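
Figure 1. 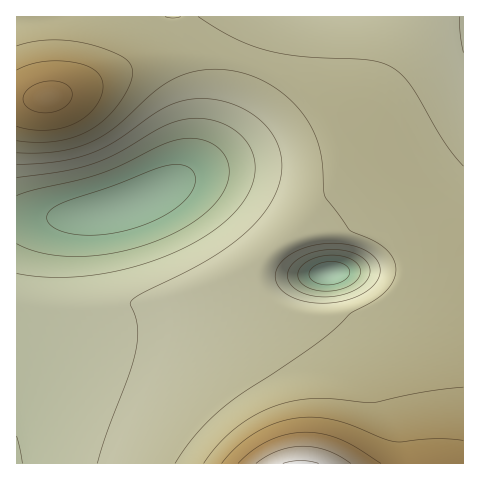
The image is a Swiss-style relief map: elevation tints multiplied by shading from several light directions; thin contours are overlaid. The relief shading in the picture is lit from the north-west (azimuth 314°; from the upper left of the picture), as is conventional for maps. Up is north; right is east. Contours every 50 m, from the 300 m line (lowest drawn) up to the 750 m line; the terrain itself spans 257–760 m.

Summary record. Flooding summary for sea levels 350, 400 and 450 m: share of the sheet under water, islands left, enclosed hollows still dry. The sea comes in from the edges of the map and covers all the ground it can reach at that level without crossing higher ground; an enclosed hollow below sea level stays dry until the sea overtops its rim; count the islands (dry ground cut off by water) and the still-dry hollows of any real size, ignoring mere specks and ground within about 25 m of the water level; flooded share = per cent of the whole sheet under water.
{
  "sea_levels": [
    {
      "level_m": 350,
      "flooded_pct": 8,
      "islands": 0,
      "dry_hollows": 1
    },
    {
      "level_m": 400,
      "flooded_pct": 13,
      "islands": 0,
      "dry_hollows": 1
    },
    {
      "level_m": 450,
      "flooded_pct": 28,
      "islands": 0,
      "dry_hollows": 1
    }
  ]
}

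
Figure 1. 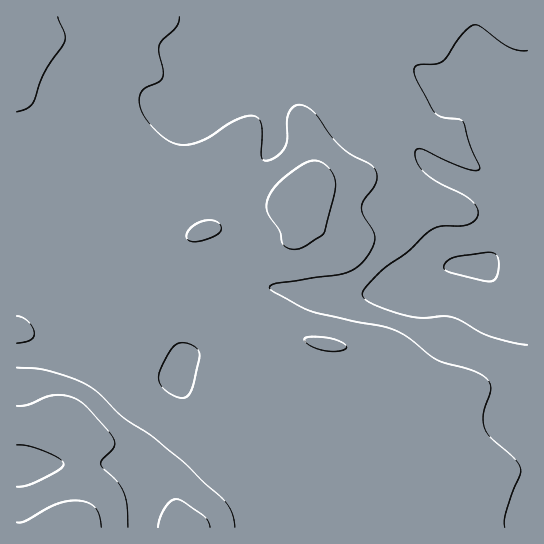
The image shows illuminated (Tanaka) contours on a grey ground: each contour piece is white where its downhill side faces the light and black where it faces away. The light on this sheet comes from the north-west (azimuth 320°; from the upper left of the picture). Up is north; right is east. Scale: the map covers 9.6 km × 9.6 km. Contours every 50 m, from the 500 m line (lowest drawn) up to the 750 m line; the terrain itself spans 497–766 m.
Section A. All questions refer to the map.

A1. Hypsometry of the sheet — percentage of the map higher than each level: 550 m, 89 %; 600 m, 66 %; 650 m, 12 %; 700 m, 5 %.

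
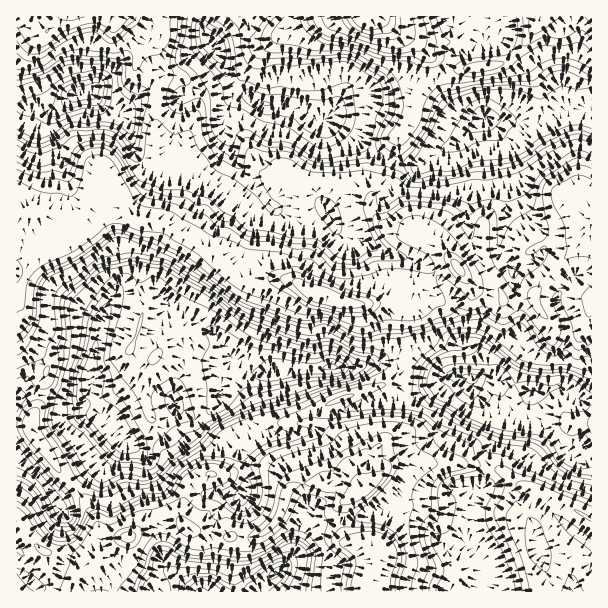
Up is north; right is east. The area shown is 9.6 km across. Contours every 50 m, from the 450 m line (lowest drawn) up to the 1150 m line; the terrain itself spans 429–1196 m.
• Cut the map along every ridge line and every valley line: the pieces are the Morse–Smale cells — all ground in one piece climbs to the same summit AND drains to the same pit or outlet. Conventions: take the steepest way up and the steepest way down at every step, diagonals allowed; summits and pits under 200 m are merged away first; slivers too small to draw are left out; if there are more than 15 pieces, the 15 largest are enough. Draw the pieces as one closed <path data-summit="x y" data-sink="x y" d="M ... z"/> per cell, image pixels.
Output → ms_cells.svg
<path data-summit="375 554" data-sink="110 428" d="M158 289l-21 6-23 1-14 25-9 42-22-8-15 1-13 8-13 13-12 18 1 197 57 0 0-14 7-10 24-10 18-20 8-2 13-13 8-3 22-3 18 13 17 0 15 6 30 2 7-3 13-11 8-16 26 10 12 2 9-4 13-14 2 1-1 25 5 11 5 5 15 3 6 5 0 12-6 18 1 10 223-1 0-70-14-10-42-21-21-8-17-13-24-5-37 0-15-4-26 2-7 2-21 22-3 1-4-4-12-21-1-9-6-10-28-21 2-11 25-13 49-16 8-7 6-13-23-1-25 6-30 0-51 6-20 0-10-5-16-12-26-38-32-16z"/><path data-summit="327 297" data-sink="110 428" d="M105 170l-6 2-5 5-3 6-1 20-10 9-12 6-21-4-18 0-13 5 1 175 11-17 13-13 13-8 15-1 21 9 7-22 3-21 10-21 7-5 20 0 16-6 5 0 13 13 32 16 26 38 16 12 10 5 20 0 51-6 30 0 25-6 23 1 4-8-4-39 11-12 1-13-2-2-24 13-16 3-24 0-39-12-20-12-21-2-16 4-11-4-19-18-15-8-15-16-32-13-28-6-12-13-2-16-10-14z"/><path data-summit="375 554" data-sink="471 378" d="M408 364l-4 0-6 11-8 7-49 16-25 13-2 11 28 21 6 10 2 12 15 22 10-7 14-16 7-2 26-2 15 4 49 2 18 6 11 10 21 8 56 29-1-121-10 0-20-12-28 6-29-12-6-7-7 0-20 6-18-5-18 0z"/><path data-summit="327 297" data-sink="486 117" d="M591 108l-16 1-35 15-45-4-9-4-10 11-9 5-9 10-18 9-20 15-28-3-7 19-12 12-3 6 0 7 9 14 11 9 6 4 11 0 9-4 15 8 39 40 21-6 21-19 19-1 14-10 24 0 6-2 17-19z"/><path data-summit="368 17" data-sink="213 44" d="M378 16l-123 0-7 9-15 6-19 14 8 12 12 39 15 0 18 8 26 2 7 3 11 11 24 2 18 12 19 18 20 10 5-10 1-17 11-15 5-19 8-17 5-27-11-15-23-11z"/><path data-summit="375 554" data-sink="201 591" d="M344 502l-15 14-9 4-12-2-26-10-8 16-13 11-7 3-30-2-15-6-17 0-18-13-22 3-8 3-13 13-8 2-18 20-24 10-7 10 0 13 294 1 0-10 6-18 0-12-6-5-15-3-5-5-5-11z"/><path data-summit="327 297" data-sink="83 93" d="M290 176l-7 13-14 15-5-5-12 11-5 9-15 15-6 15-10 6 8 5 16 17 14 5 16-4 21 2 20 12 25 9 14 3 24 0 21-4 18-12 10-2 14-14 17-9-28-28-10-5-9 4-11 0-6-4-17-17-3-6 0-7-17-12-6-2-9 0-17-5-15 0-5 4-1 3-4-8z"/><path data-summit="368 17" data-sink="486 117" d="M591 16l-51 0-4 10-14 22-16 14-11 4-40 2-18-10-11-3-4 29-8 17-5 19-11 15 0 11-6 16 6 2 22 2 20-15 18-9 9-10 9-5 10-11 9 4 45 4 35-15 16-1z"/><path data-summit="327 297" data-sink="471 378" d="M455 264l-12 4-20 18-8 2 0 15-11 12 0 18 4 9-3 22 30 10 18 0 18 5 20-6 7 0 6 7 29 12 28-6 20 12 11 0-1-102-3 4-7 0-20 6-15 7-2 2 8 11 0 10-24 18-10-6-13-16-3-38-4-4-13 2-8-3z"/><path data-summit="327 297" data-sink="83 93" d="M159 80l-10 6-26 26-6 0-9-4-18-16-16 4-20 16-9 0-10-4-18 0-1 110 4 0 9-4 18 0 21 4 12-6 10-9 1-20 3-6 5-5 6-2 5 4 10 14 1 12 5 9 8 8 12 3 5-7 1-18 10-22-8-21 2-47 4-12z"/><path data-summit="327 297" data-sink="213 44" d="M224 66l-1 3-10 10-30 17-2-1 0-8-5-7-11-4-5 4 0 13-4 12-2 47 8 21-10 22-1 18-5 6 3 3 18 2 27 12 15 16 6 2 4 0 7-5 10-21 11-9 5-9 13-12-30-40-9-26-2-18 8-15 8-3-8-3z"/><path data-summit="72 17" data-sink="83 93" d="M150 16l-133 0-1 91 19 1 10 4 9 0 20-16 16-4 18 16 9 4 6 0 26-26 9-6-8-8-12-7 1-11 7-6 11-19-3-9z"/><path data-summit="375 554" data-sink="213 44" d="M249 96l-9 0-8 3-8 15 0 12 11 32 31 41 10-8 0-14 4-6 7 4 3-1 24-33 10-18-16-5-11-10-12-4-18 0z"/><path data-summit="368 17" data-sink="83 93" d="M539 16l-160 1 14 14 23 11 10 13 11 3 18 10 16 0 24-2 15-6 19-22 11-18z"/><path data-summit="327 297" data-sink="110 428" d="M591 222l-11 23-30 28-16 21-1 4-21 4-8 0 1 30 3 6 14 12 8 4 22-18 0-10-8-11 2-2 24-11 18-2 4-4z"/>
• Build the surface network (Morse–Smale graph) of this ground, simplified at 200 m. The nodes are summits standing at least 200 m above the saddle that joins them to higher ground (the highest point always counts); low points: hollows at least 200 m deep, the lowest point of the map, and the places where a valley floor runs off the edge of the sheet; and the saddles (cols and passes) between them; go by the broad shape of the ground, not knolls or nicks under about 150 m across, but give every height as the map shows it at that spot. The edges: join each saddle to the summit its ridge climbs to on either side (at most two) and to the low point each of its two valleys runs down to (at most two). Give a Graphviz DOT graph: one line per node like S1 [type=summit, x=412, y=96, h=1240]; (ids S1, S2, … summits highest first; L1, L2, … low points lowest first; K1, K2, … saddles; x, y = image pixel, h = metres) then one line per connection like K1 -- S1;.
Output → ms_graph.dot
graph terrain {
  S1 [type=summit, x=374, y=561, h=1196];
  S2 [type=summit, x=327, y=297, h=1195];
  S3 [type=summit, x=366, y=17, h=1195];
  S4 [type=summit, x=72, y=17, h=1005];
  L1 [type=low, x=111, y=428, h=429];
  L2 [type=low, x=84, y=93, h=431];
  L3 [type=low, x=213, y=42, h=456];
  L4 [type=low, x=471, y=378, h=485];
  L5 [type=low, x=486, y=117, h=513];
  L6 [type=low, x=201, y=591, h=575];
  K1 [type=saddle, x=159, y=518, h=1008];
  K2 [type=saddle, x=110, y=191, h=1007];
  K3 [type=saddle, x=486, y=467, h=888];
  K4 [type=saddle, x=405, y=363, h=813];
  K5 [type=saddle, x=161, y=89, h=780];
  K6 [type=saddle, x=36, y=395, h=734];
  K7 [type=saddle, x=392, y=162, h=731];
  K1 -- S1;
  K1 -- L1;
  K1 -- L6;
  K2 -- S2;
  K2 -- L1;
  K2 -- L2;
  K3 -- S1;
  K3 -- L1;
  K3 -- L4;
  K4 -- S1;
  K4 -- S2;
  K4 -- L1;
  K4 -- L4;
  K5 -- S2;
  K5 -- S4;
  K5 -- L2;
  K5 -- L3;
  K6 -- S1;
  K6 -- S2;
  K6 -- L1;
  K7 -- S3;
  K7 -- S2;
  K7 -- L3;
  K7 -- L5;
}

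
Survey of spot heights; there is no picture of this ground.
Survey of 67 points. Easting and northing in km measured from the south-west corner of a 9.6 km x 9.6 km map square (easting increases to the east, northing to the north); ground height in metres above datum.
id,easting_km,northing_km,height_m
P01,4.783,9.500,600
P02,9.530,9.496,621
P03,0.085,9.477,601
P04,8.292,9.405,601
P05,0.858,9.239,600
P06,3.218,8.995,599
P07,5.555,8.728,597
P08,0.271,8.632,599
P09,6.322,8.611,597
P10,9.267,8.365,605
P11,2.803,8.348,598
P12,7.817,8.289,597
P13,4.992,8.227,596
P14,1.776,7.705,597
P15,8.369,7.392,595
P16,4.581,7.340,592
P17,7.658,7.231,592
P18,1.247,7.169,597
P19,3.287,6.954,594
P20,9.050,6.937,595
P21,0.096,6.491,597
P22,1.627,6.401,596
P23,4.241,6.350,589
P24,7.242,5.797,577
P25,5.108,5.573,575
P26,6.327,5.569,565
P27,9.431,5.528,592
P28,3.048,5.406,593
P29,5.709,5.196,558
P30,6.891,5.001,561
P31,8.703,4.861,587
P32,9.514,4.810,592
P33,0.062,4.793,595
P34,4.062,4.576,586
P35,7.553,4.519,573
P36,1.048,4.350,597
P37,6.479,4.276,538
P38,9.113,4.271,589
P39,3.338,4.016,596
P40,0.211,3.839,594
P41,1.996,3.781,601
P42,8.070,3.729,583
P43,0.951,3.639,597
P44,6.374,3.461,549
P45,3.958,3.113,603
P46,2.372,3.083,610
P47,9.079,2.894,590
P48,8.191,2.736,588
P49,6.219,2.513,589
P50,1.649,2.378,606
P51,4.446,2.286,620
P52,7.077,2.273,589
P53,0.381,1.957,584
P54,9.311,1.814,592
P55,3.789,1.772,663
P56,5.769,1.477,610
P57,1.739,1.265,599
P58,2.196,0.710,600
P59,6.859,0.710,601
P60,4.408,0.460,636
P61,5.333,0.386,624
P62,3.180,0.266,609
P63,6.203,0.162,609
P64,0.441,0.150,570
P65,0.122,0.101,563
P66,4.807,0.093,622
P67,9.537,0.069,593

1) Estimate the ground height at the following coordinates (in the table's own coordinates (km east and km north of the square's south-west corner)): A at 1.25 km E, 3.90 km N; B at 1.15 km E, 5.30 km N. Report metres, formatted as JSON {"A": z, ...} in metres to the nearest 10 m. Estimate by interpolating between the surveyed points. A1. {"A": 600, "B": 600}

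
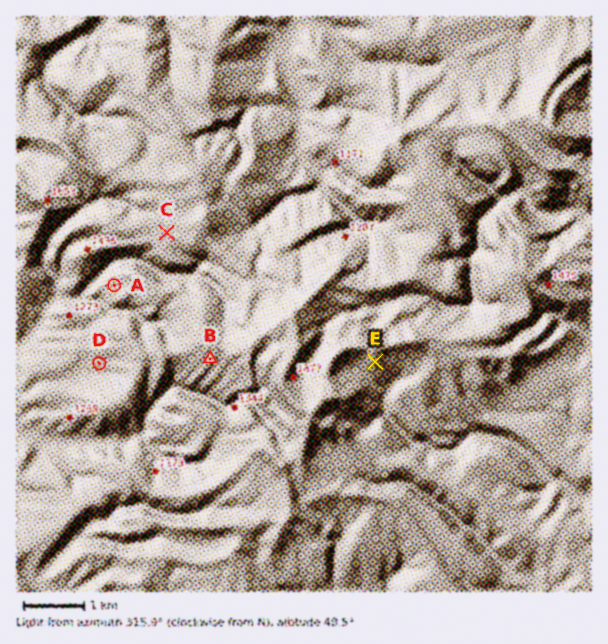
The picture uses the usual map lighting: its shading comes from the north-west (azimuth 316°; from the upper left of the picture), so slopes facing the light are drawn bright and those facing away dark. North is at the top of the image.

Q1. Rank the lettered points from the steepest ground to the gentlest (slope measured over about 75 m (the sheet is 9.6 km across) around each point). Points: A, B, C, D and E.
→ E A B D C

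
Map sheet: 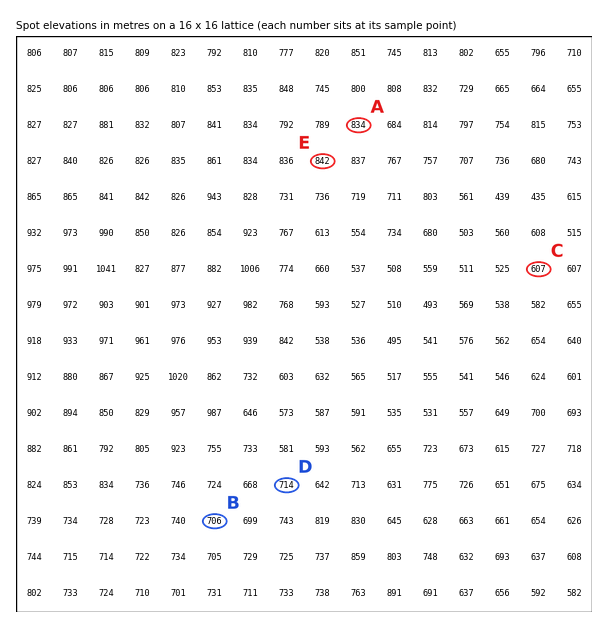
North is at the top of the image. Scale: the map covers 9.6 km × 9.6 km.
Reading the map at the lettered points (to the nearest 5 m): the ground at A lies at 835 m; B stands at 705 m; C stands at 605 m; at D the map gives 715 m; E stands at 840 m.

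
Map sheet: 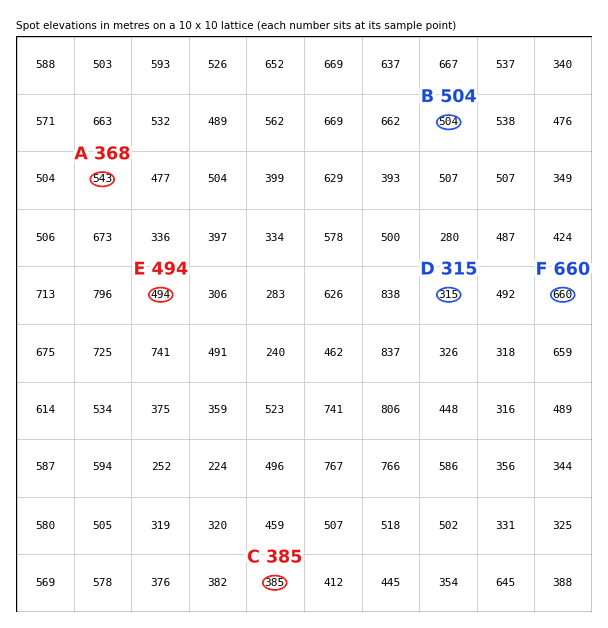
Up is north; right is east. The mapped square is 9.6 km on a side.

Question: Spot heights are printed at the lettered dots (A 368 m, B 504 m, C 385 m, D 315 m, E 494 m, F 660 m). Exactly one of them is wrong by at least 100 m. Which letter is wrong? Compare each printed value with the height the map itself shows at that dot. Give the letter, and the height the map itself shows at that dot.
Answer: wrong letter A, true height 543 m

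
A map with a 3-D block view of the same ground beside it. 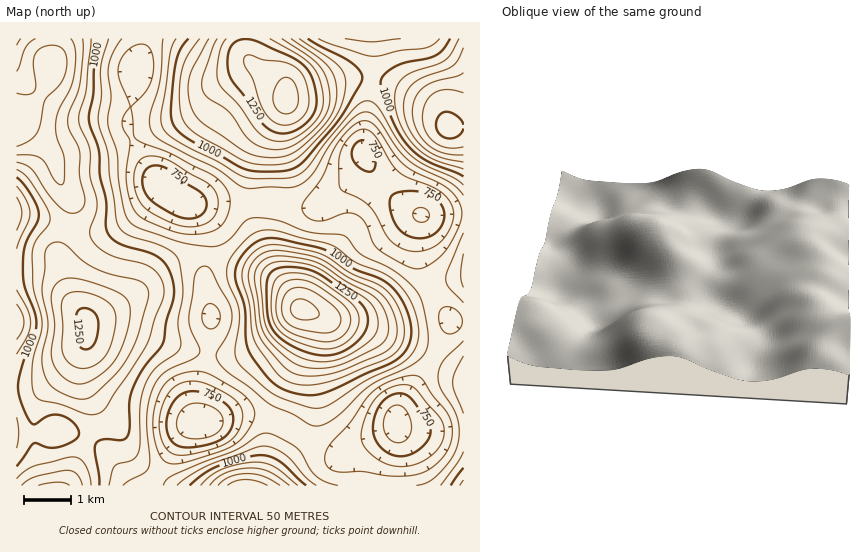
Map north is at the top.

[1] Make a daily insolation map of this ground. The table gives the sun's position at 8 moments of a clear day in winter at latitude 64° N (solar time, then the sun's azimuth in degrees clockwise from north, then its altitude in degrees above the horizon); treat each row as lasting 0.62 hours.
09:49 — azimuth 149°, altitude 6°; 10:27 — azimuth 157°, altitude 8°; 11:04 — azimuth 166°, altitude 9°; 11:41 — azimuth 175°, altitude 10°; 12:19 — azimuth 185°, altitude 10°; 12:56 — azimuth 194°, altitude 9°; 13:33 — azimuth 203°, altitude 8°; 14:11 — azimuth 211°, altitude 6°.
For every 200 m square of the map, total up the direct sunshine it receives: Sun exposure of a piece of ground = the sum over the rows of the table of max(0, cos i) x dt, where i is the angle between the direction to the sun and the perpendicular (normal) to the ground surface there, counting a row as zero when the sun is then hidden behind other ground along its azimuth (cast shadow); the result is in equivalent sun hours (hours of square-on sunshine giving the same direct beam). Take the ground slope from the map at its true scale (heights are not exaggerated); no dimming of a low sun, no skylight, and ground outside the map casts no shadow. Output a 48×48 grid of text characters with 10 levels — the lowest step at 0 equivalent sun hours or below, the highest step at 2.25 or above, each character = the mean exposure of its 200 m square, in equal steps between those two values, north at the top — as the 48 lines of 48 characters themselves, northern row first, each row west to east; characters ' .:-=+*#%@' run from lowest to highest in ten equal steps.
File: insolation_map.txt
:--==+++=:.    .                         .
... ..:-==++===-:.....:...                     .
:::::---====---::....::--:.                     
.--==-------::::::..::-=--:.      ......        
.:-====--:::...:::::--===-::......::---:.       
.:-=++=--:::...:::--==+++=-::::::::-===-:.      
.:-=+++=---::..::--==++*+=-----::-=+**+=-:... ..
.:-=====----:::::-===++++++======++*##*+=-::....
::----------:::--======+++****#####%%#**+=--::..
----::...::::--=+++++===++*#%%%@@@@%*+++**+=----
++=-:......::=+*####**++++#%%@@@@@%*+===**#**+++
#*=-:......:-+#%%%#####***#%%@@%%#+--::=+*%@@%%#
%*+-::::::::=+####%%%%####%%@%%#*=-:..:-=*%@@@@@
%*+-------:-=++****#%%###%@@@%#*=::....:=+#@@@@@
%*+=--:::::-----=++*#*****##%#+-::.....:-=*%@@@@
#*+==-::.:::::  :-=+++++++==-:.........::=+*%%%%
***++=::..::.    .:---=---:..        ...:-==+**#
+++*++=-::::.       .::::.            ..:----==+
--==+++=--:.         .:..             ...::.:::-
...:-====-:.          ...             .....  ...
.  ..:---:.           ..              ...      .
..  ..::..                                     .
.::......          ....                        .
:--:::...       ..:--:.                       .:
---::..         .:-==-:..                    ..:
--::.         ...:--==---:.                ..::-
=--:.       ..::::--===++=-.               .:-==
++=:.       .:------=++++=-:.             ..-=+*
+++=-:.   ..:-====-=======--:...          .:-=+*
====--::.:::--====--------=====-::.........::-=+
:-------:----===--::::::-=+*###*+==----:::::::::
..:::------====--:.....:-=*%@@@%##**++==---::.  
 ..::----=======-::....:-+#%@@@@%%%%##*+++=-:.  
 ..:-======++++++==-:::-=+*#%@@@@@@@%%%###*=-.  
.::-=+++++++++*****+==-==++*##%@@@@@@@@@@%#+-:..
::-=+++****+++*****+++++++++*#%%@@@@@@@@@@#+-:..
:--=++*****+++++***+++*******##%%%%%%@@@@%#+=-::
--=++***+++===+=++++===+***##########%%@%#*++==-
===*****+==--====-----:::-=+*#********###*++**+=
==+*###*+=----=--::.      .-=++++++++++++++++**+
==+****++=--:--:.          .:-==+++++==----===+=
---=====+==--::.            ..:-=+++=--. .::----
:::. .:-====-::.              .-====-:.    ..:::
:.     .-=++=-:               .:-=--:.       ...
.      .:-=+=-:               .::--::.         .
       .:-=++=-.               ..:....          
       .::=+++-.                                
      .::-=+++=:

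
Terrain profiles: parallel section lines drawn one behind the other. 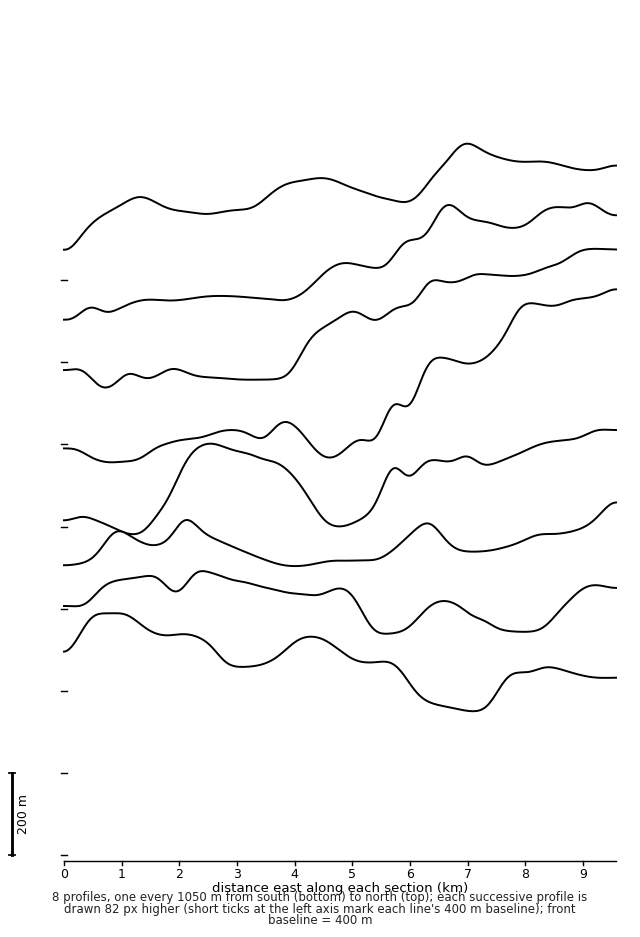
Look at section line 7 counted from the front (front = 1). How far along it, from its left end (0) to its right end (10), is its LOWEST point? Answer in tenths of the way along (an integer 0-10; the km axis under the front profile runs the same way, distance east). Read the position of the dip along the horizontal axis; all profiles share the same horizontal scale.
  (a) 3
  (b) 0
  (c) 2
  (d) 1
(b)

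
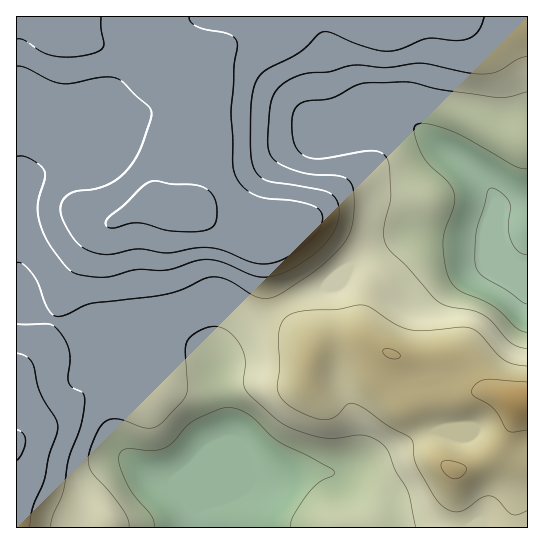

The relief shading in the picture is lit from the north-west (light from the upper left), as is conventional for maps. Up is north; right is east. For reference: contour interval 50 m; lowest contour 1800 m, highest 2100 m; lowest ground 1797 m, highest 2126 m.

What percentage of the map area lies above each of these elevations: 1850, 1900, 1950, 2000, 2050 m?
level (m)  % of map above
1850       88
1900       73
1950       52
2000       29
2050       15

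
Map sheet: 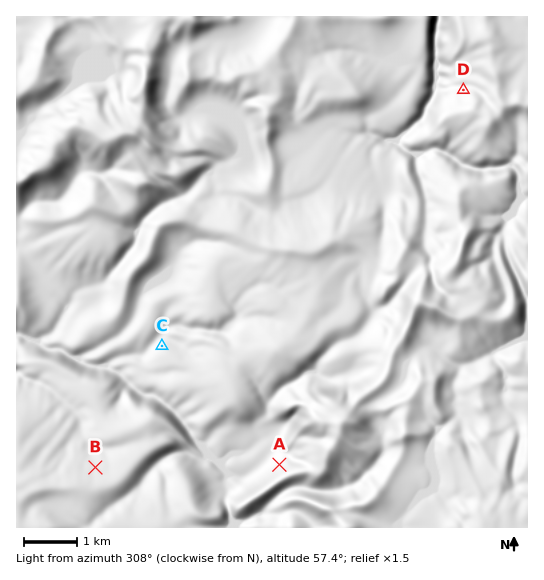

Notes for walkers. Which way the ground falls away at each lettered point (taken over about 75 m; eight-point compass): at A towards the NW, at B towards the N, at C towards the NW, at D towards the NW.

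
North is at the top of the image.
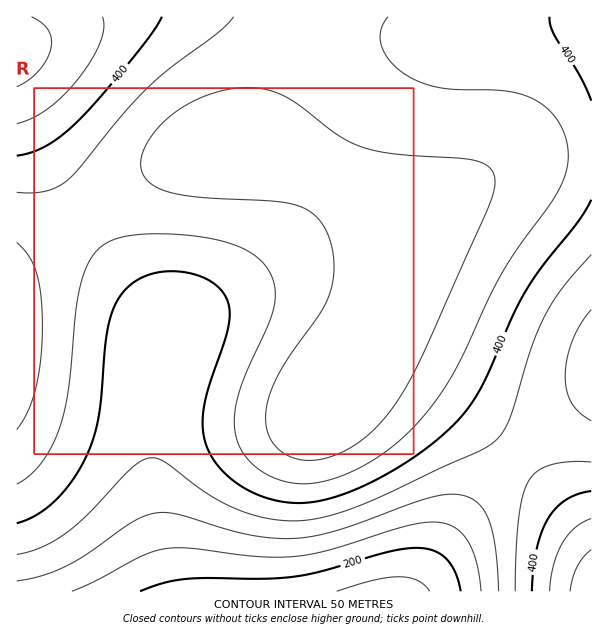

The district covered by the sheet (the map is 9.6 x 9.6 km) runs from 130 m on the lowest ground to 550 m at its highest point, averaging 420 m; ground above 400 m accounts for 59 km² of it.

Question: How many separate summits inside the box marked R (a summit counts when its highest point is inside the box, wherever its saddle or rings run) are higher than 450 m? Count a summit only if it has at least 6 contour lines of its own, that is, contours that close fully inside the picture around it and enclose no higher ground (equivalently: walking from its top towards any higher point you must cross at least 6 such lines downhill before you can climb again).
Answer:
0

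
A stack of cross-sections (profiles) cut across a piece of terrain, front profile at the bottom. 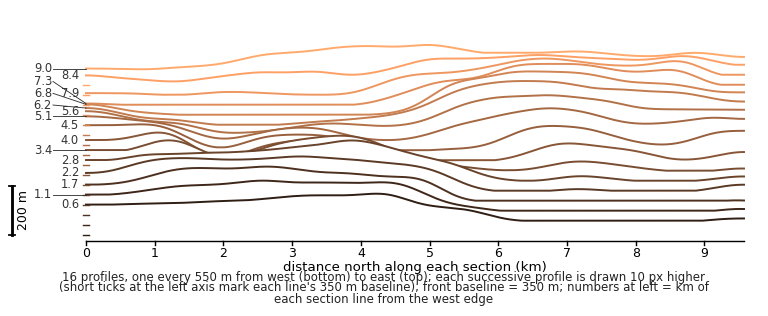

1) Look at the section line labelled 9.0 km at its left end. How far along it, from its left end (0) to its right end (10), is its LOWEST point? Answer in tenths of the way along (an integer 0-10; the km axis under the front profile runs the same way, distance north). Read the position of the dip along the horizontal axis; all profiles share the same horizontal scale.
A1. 1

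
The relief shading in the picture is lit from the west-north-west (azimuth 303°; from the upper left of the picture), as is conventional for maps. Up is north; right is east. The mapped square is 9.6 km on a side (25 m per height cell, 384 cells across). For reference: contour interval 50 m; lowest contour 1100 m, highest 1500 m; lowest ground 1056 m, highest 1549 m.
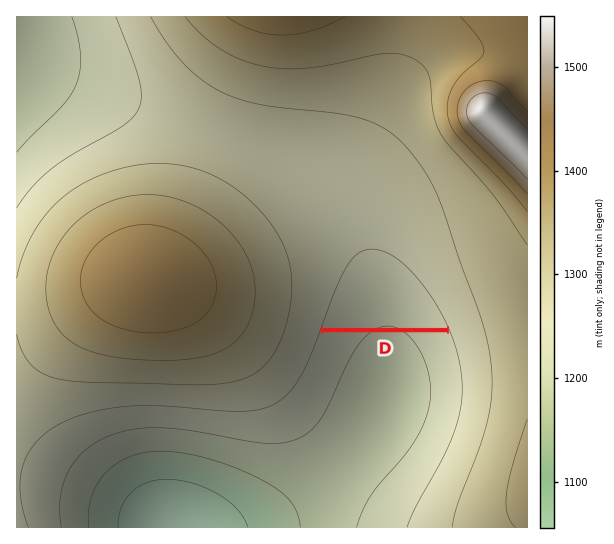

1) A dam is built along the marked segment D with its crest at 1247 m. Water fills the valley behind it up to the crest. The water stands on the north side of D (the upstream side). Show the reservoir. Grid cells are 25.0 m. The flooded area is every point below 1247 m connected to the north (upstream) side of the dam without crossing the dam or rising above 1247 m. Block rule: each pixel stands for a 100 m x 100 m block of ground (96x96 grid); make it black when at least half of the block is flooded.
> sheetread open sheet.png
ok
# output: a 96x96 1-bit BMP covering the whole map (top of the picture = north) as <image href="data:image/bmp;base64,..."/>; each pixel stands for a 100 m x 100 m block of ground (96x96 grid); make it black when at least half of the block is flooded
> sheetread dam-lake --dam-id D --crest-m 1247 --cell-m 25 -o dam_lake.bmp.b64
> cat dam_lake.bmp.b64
<image width="96" height="96" href="data:image/bmp;base64,Qk2+BAAAAAAAAD4AAAAoAAAAYAAAAGAAAAABAAEAAAAAAIAEAAATCwAAEwsAAAIAAAAAAAAA////AAAAAAAAAAAAAAAAAAAAAAAAAAAAAAAAAAAAAAAAAAAAAAAAAAAAAAAAAAAAAAAAAAAAAAAAAAAAAAAAAAAAAAAAAAAAAAAAAAAAAAAAAAAAAAAAAAAAAAAAAAAAAAAAAAAAAAAAAAAAAAAAAAAAAAAAAAAAAAAAAAAAAAAAAAAAAAAAAAAAAAAAAAAAAAAAAAAAAAAAAAAAAAAAAAAAAAAAAAAAAAAAAAAAAAAAAAAAAAAAAAAAAAAAAAAAAAAAAAAAAAAAAAAAAAAAAAAAAAAAAAAAAAAAAAAAAAAAAAAAAAAAAAAAAAAAAAAAAAAAAAAAAAAAAAAAAAAAAAAAAAAAAAAAAAAAAAAAAAAAAAAAAAAAAAAAAAAAAAAAAAAAAAAAAAAAAAAAAAAAAAAAAAAAAAAAAAAAAAAAAAAAAAAAAAAAAAAAAAAAAAAAAAAAAAAAAAAAAAAAAAAAAAAAAAAAAAAAAAAAAAAAAAAAAAAAAAAAAAAAAAAAAAAAAAAAAAAAAAAAAAAAAAAAAAAAAAAAAAAAAAAAAAAAAAAAAAAAAAAAAAAAAAAAAAAAAAAAAAAAAAAAAAAAAAAAAAAAAAAAAAAAAAAAP///AAAAAAAAAAAAP///AAAAAAAAAAAAP///AAAAAAAAAAAAH//+AAAAAAAAAAAAH//+AAAAAAAAAAAAD//8AAAAAAAAAAAAD//4AAAAAAAAAAAAD//4AAAAAAAAAAAAB//wAAAAAAAAAAAAB//gAAAAAAAAAAAAA//AAAAAAAAAAAAAAf+AAAAAAAAAAAAAAP8AAAAAAAAAAAAAAHwAAAAAAAAAAAAAAAAAAAAAAAAAAAAAAAAAAAAAAAAAAAAAAAAAAAAAAAAAAAAAAAAAAAAAAAAAAAAAAAAAAAAAAAAAAAAAAAAAAAAAAAAAAAAAAAAAAAAAAAAAAAAAAAAAAAAAAAAAAAAAAAAAAAAAAAAAAAAAAAAAAAAAAAAAAAAAAAAAAAAAAAAAAAAAAAAAAAAAAAAAAAAAAAAAAAAAAAAAAAAAAAAAAAAAAAAAAAAAAAAAAAAAAAAAAAAAAAAAAAAAAAAAAAAAAAAAAAAAAAAAAAAAAAAAAAAAAAAAAAAAAAAAAAAAAAAAAAAAAAAAAAAAAAAAAAAAAAAAAAAAAAAAAAAAAAAAAAAAAAAAAAAAAAAAAAAAAAAAAAAAAAAAAAAAAAAAAAAAAAAAAAAAAAAAAAAAAAAAAAAAAAAAAAAAAAAAAAAAAAAAAAAAAAAAAAAAAAAAAAAAAAAAAAAAAAAAAAAAAAAAAAAAAAAAAAAAAAAAAAAAAAAAAAAAAAAAAAAAAAAAAAAAAAAAAAAAAAAAAAAAAAAAAAAAAAAAAAAAAAAAAAAAAAAAAAAAAAAAAAAAAAAAAAAAAAAAAAAAAAAAAAAAAAAAAAAAAAAAAAAAAAAAAAAAAAAAAAAAAAAAAAAAAAAAAAAAAAAAAAAAAAAAAAAAAAAAAAAAAAAAAAAAAAAAAAAAAAAAAAAAAAAAAAAAAAAAAAAAAAAAAAA="/>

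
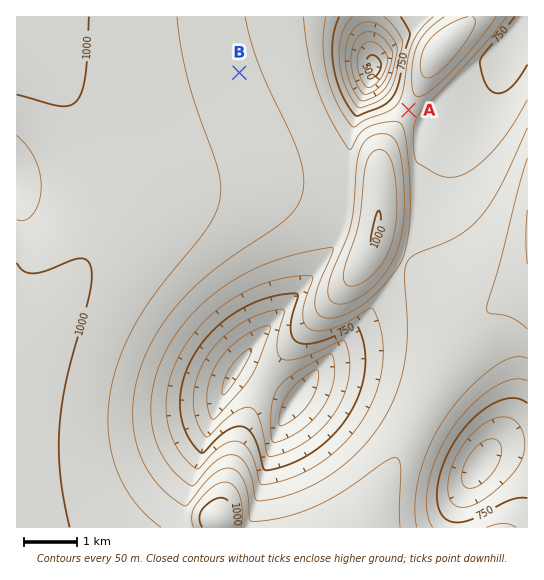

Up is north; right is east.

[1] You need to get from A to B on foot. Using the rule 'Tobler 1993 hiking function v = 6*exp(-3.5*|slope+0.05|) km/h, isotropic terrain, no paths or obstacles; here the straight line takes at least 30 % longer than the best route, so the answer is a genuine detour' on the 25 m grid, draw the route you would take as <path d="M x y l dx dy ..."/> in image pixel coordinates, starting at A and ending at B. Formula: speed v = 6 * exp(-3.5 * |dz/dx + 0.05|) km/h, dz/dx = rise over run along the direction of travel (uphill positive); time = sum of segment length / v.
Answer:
<path d="M409 110l-7 0-16 8-15 0-16 8-2 0-78-39-6 0-30-14"/>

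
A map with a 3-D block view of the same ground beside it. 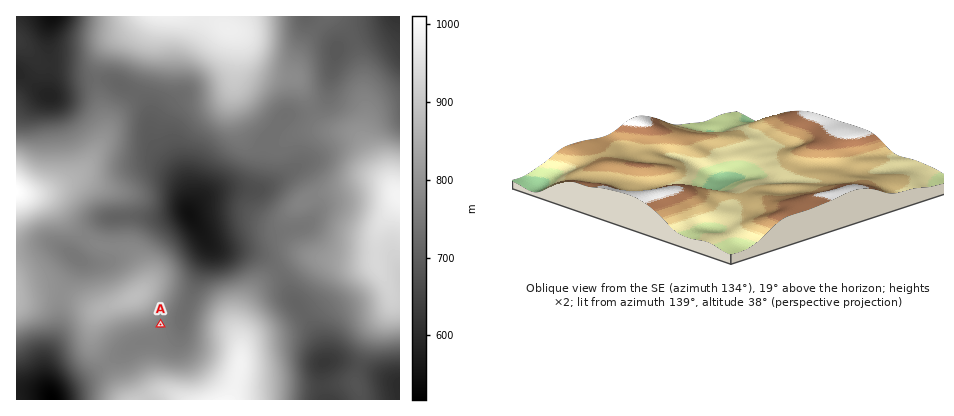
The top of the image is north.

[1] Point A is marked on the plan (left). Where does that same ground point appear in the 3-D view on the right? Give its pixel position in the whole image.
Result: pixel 638 182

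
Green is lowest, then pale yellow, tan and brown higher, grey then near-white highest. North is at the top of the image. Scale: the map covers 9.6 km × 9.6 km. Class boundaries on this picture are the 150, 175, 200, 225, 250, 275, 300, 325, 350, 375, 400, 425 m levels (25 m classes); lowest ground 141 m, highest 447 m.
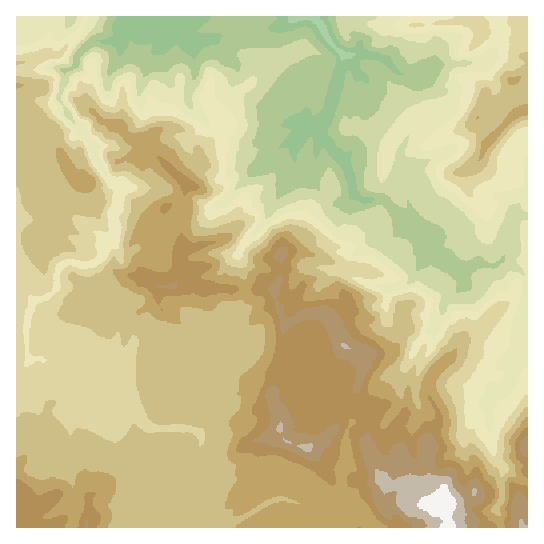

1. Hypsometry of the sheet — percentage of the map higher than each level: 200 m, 88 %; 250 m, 71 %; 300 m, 49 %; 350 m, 15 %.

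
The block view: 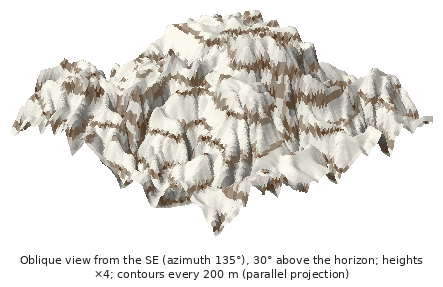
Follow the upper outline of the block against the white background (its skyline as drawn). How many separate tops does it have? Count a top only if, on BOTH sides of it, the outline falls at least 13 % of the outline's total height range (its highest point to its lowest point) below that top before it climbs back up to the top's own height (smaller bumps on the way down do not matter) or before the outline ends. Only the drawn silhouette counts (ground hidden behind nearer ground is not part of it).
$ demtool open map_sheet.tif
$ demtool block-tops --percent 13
2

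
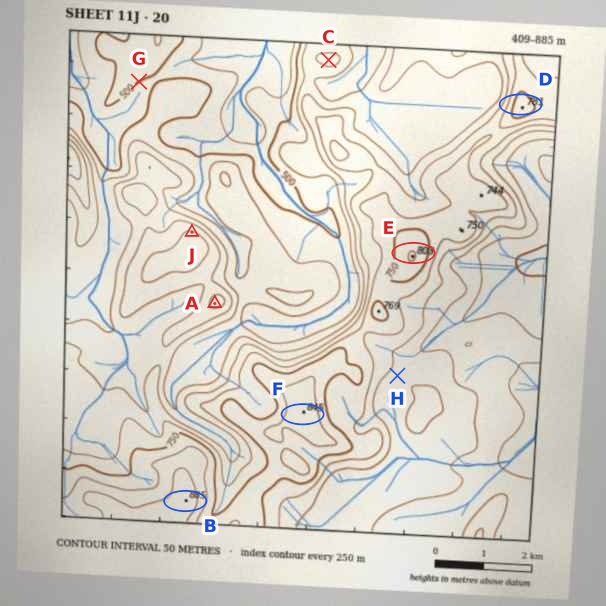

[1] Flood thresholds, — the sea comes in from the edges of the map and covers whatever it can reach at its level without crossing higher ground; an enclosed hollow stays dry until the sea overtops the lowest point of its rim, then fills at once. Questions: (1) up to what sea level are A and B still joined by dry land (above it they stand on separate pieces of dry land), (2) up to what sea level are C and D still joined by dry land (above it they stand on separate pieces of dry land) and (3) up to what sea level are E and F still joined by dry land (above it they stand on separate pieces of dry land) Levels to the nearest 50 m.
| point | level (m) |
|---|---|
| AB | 650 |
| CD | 550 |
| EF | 700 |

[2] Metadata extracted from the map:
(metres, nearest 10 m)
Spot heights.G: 500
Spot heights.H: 640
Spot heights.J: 700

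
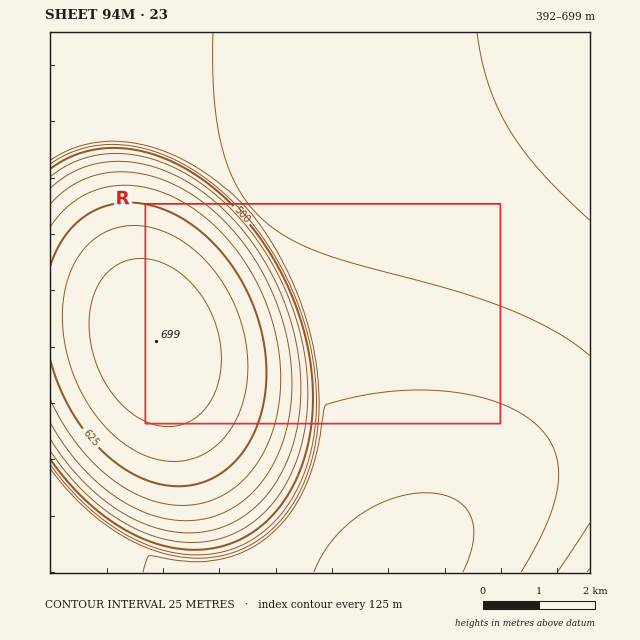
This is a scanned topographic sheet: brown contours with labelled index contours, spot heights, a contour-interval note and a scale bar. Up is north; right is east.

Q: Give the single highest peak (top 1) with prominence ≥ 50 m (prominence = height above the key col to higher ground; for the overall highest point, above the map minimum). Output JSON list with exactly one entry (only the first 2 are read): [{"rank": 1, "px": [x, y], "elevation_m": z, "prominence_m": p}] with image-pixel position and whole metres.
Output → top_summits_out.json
[{"rank": 1, "px": [156, 341], "elevation_m": 699, "prominence_m": 307}]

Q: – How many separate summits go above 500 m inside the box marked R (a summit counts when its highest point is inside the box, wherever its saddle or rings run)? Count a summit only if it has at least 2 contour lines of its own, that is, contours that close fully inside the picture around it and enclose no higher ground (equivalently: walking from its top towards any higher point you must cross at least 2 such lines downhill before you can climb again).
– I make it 1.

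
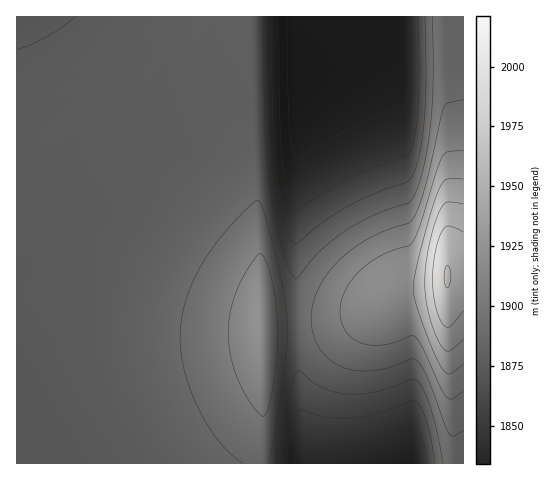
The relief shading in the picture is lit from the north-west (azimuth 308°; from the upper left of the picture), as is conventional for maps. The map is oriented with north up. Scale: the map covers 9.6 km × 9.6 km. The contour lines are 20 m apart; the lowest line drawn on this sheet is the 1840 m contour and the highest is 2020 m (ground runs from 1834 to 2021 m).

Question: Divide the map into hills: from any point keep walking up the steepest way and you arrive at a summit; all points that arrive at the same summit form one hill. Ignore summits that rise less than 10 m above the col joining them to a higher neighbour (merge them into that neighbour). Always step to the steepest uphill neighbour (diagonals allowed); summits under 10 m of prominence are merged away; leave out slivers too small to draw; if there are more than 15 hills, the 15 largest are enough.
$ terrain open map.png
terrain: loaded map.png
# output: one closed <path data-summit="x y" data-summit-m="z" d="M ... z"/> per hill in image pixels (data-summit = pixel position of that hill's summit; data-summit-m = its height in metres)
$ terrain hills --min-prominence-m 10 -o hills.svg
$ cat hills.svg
<path data-summit="447 277" data-summit-m="2021" d="M463 16l-446 0-1 230 27-32 24-24 17-14 28-18 62-29 50-19 22-4 51-1 1-3-2 205 9 156 158 1z"/><path data-summit="263 330" data-summit-m="1960" d="M298 102l-1 3-51 1-22 4-50 19-62 29-28 18-17 14-24 24-23 28-4 6 1 216 288-1-9-156z"/>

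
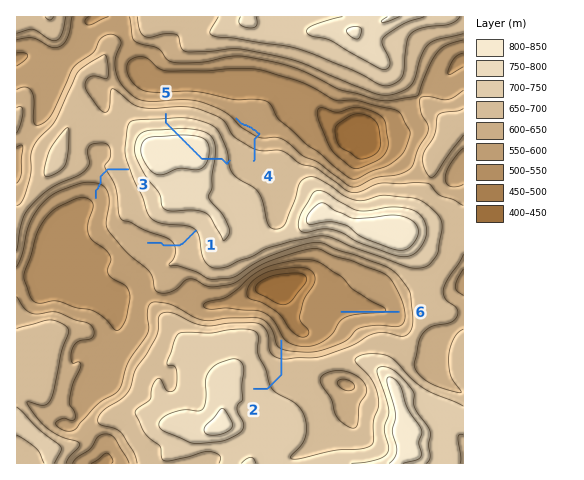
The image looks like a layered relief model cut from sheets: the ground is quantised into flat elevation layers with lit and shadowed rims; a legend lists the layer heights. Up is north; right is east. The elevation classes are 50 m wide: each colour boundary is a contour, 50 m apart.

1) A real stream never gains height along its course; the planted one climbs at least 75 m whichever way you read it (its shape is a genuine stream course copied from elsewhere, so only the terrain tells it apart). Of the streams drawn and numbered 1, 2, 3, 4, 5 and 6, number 5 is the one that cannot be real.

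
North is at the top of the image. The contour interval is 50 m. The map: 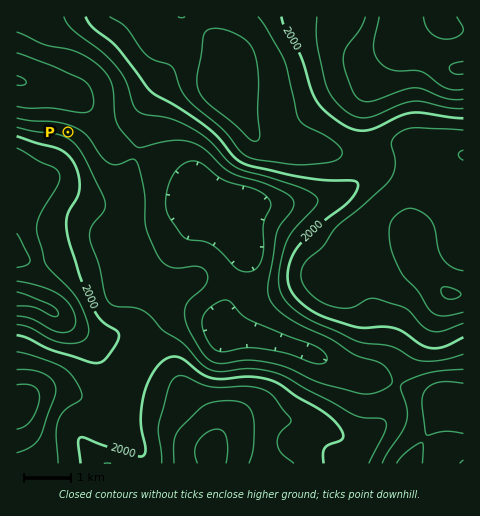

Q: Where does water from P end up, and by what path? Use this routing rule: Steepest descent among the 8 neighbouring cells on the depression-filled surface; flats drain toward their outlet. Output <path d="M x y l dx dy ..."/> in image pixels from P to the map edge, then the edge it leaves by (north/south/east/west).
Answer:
<path d="M68 132l5-5 0-26-4-4-30-10-4 0-11-5-7-1"/>
exit: west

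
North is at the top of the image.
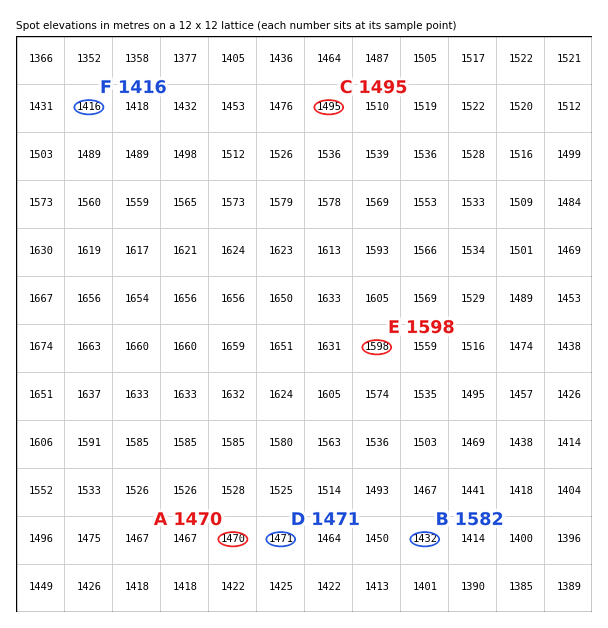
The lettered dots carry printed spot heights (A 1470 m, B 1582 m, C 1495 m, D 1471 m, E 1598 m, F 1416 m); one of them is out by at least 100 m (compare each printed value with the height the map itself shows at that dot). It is B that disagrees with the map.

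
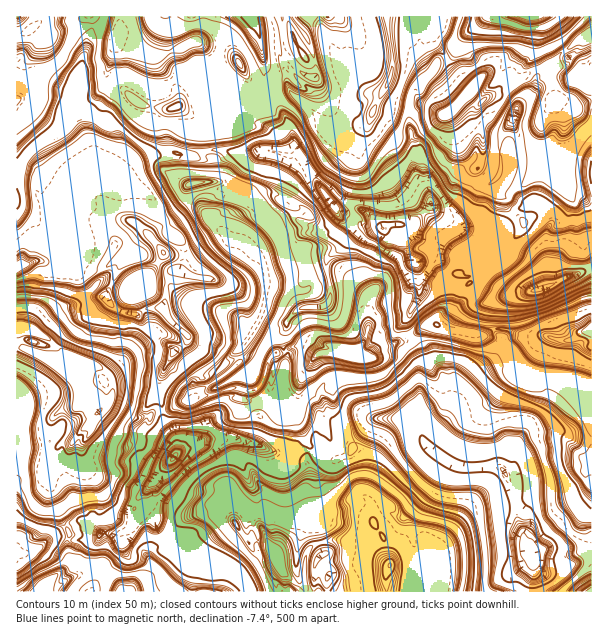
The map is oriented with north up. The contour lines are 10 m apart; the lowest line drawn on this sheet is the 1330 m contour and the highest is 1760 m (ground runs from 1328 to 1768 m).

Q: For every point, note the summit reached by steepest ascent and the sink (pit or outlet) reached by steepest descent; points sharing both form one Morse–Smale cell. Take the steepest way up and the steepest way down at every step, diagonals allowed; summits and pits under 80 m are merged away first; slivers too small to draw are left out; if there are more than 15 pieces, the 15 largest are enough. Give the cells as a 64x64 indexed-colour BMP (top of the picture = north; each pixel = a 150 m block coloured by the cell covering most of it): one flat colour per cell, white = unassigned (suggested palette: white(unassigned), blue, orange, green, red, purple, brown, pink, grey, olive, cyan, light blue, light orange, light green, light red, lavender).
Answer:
<image width="64" height="64" href="data:image/bmp;base64,Qk12CAAAAAAAAHYAAAAoAAAAQAAAAEAAAAABAAQAAAAAAAAIAAATCwAAEwsAABAAAAAAAAAA////ALR3HwAOf/8ALKAsACgn1gC9Z5QAS1aMAMJ34wB/f38AIr28AM++FwDox64AeLv/AIrfmACWmP8A1bDFAAAAAAAAAAAAAAAAAAB3ciIiIiIiIiIiIiIiIiIgAAAAAAAAAAAAAAAAAAAAB3dydyIiIiIiIiIiIiIiIiAAAAAAAAAAAAAAAAAAAAd3d3d3IiIiIiIiIiIiIiIiIlVQAAAAAAAAAAAAAAB3d3d3d3ciIiIiIiIiIiIiIiIlVVUAAAAAAAAAAAAAB3d3d3B3dyIiIiIiIiIiIiIiIiVVVVUAAAAAAAAAAAAHd3d3AHd3ciIiIiIiIiIiIiIiJVVVVQAAAN3dDQAAAHd3d3d3d3ciIiIiIiIiIiIiIiJVVVVVAAAN3d3d0AB3d3d3d3d3dyIiIiIiIiIiIiIiIlVVVVUAAA3d3d3QB3d3d3d3d3d3IiIiIiIiIiIiIiIiVVVVVQAADd3d3dAHd3d3d3d3d3ciIiIiIiIiIiIiIiVVVVVVAADd3d3d3Qd3d3d3d3d3dyIiIiIiIiIiIiIiJVVVVVUAAN3d3d3d13d3d3d3d3d3IiIiIiIiIiIiIiIlVVVVVQAA3d3d3d3Xd3d3d3d3d3dyIiIiIiIiIiIiIiVVVVVVAA/d3d3d3d13d3d3d3d3d3IiIiIiIiIiIiIiVVVVVVUA//3d3d3d3dd3d3d3d3d3IiIiIiIiIiJVVVVVVVVVVf///93d3d3d3Xd3d3d3cHckREIiIiIiJVVVVVVVVVVV////3d3d3d3dAHd3d3AAAERERCIiIiJVVVVVVVVVVVX////93d3d3dAAAAAAAAAAREREIiIiLMVVVVVVVVVVVf/////d3d3d0AAAAAAAAARERERCIiJMxVVVVVVczMVV//////3d290AAAAAAEQABEREREREREzMVVVVVVVczFX//////9u7uxAAAAAERERERERERERETMzFVVVVVVXMzP//////+7u7ERAAAARERERERERERERMzMVVVVVVVVzM///////7u7ERERRABEREREREREREREzMzFVVVVVVVcz///////u7uxEREURERERERERERERETMzMxVVVVczMzP//////u7u7EREREURERERERERERERMzMzMVVXMzMzM/////7u7u7uxERERFEREREREREREREzMzMzMzMzMzMz///u7u7u7u7EREREUREREREREM0RETMzMzMzMzMzMzP//u7u7u7u7u7ERERREREREREQzM0TMzMzMzMzMzMzM//u7u7u7u7u7sREREUREREREREMzM8zMzMzMzAAAAMy7u7u7u7u7u7sRERERFEREREREQzMwDMAAAAAAAAAAALu7u7u7u7u7sREREREURERERERDMzMAAAAAAAAAAAAAu7u7u7uxERERERERERREREREREMzMwAAAAAAAAAAAAC7u7u7uxEREREREREREUREREREQzMzMAAAAAAAAAAAALu7u7u7ERERERERERERRERERERDMzMwAAAAAAAAAAAAu7u7u7uxERERERERERFERENEQzMzMzMzMwAAAAAAAAC7u7u7u7EREREREREREUREMzMzMzMzMzMzMAAAAAAAABu7sRsRGxERERERERETM0QzMzMzMzMzMzMzAAAAAAAAERERERERERERERERERMzMzMzMzMzMzMzMzMzAAAAAAAREREREREREREREREQMzMzMzMzMzMzMzMzMzMwAAAAABEREREREREREREREwADMzMzMzMzMzMzMzMzMzAAAAAAEREREREREREREREzMAAzMzMzMzMzMzMzMzMzMwAAAAAREREREREREREREzMwAAAzMzMzM+7u4zMAMwADAAAAABERERERERERERETMzMAAAAzM+7u7u7uMAAAAAAAAAAAERERERERERERERMzMzAAMzM+7u7u7u4AAAAAAAAAAAARZmEREREREREREzMzMzMzM+7u7u7u7gAAAAkAAAAAmRFmZhERERERERETMzMzMzM+7u7u7u7gAAAAmZmQAAmZZmZmYREREREREREzMzMzMz7u7u7u7gAAAAmZmZAAmZlmZmZmYRZhERERETMzMzMz7u7u7u7uAAAAAJmZmZmZmWZmZmZmZmZhERYRMzMzMw7u7u7u7u4AAAAAmZmZmZmZZmZmZmZmZmZmZmAAAAAADu7u7u7u7gAAAACZmZmZmZlmZmZmZmZmZmZmYAAAAAAO7uqu7u7uAAAAAJmZmZmZmWZmZmZmZmZmZmZgAAAAAA7uqqqu7qqZAAAJmZmZmZmZZmZmZmZmZmZmZogAAAAA7u6qqq6qqpmQAAmZmZmZmZlmZmZmZmZmZmZoiIAAAA7u6qqqqqqqmZkACZmZmZmZmWZmZmZmZmiIiIiIiACADu6qqqqqqqqZmZCZmZmZmZmZZmZmZmZmiIiIiIiIiIiKqqqqqqqqqpmZmZAJmZmZmZmGZmZmZmiIiIiIiIiIiKqqqqqqqqqqqZmZAAAJmZmZmYZmZmZmiIiIiIiIiIiIqqqKqqqqqqqqmZAAAAAJmZmZhmZmZmaIiIiIiIiIiIiqqIqqqqqqqqqpAAAAAAAJmZmIZmZmZmiIiIiIiIiIiIiIiqqqqqqqqqoAAAAAAACZmYhmZmZmaIiIiIiIiIiIiIiKqqqqqqqqoAAAAAAAAACZiIZmZmZoiIiIiIiIiIiIiKqqqqqqqqoAAAAAAAAAAAmIiIiGZoiIiIiIiIiIiIiIqqqqqqqqqqAAAAAAAAAAAIiIiIiIiIiIiIiIiIiIiIqqqqqqqqqqoAAAAAAAAAAA"/>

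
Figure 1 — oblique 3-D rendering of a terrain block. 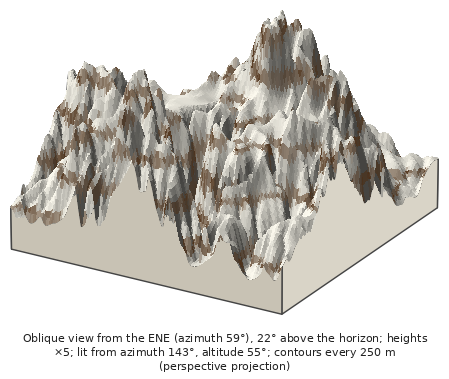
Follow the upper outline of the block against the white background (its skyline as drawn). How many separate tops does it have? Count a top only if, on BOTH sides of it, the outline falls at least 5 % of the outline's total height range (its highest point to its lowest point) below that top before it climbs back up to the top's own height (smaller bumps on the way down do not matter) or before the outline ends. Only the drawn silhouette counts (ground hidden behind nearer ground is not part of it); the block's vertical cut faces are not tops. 3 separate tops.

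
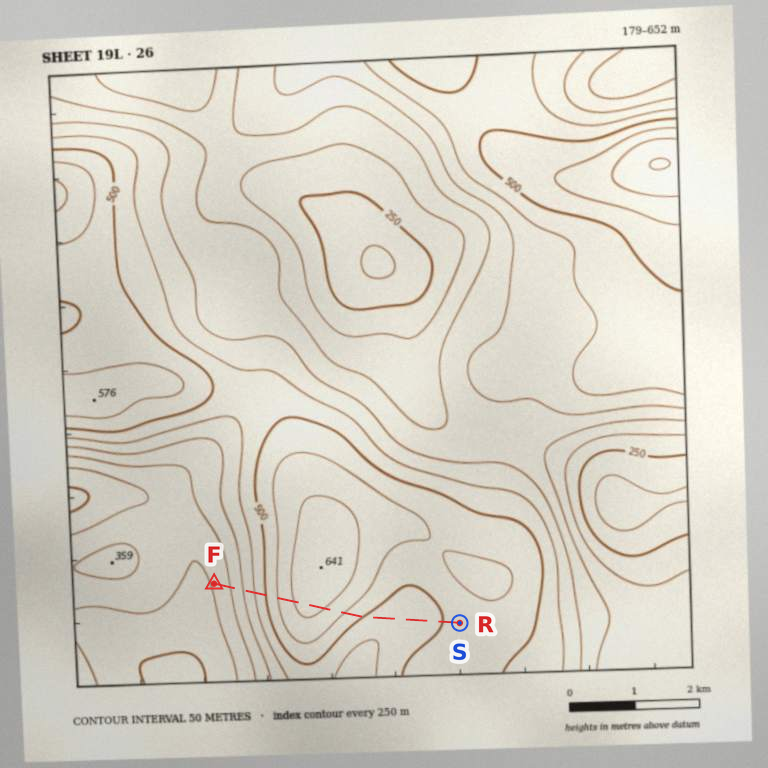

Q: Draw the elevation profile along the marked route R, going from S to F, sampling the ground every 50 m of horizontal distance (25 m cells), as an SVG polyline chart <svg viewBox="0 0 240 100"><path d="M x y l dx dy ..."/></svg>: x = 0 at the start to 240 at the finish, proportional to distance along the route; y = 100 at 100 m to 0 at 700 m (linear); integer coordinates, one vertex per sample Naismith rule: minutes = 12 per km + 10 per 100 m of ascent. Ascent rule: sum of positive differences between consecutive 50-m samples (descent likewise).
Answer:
<svg viewBox="0 0 240 100"><path d="M0 31l3 0 3 1 3 0 3 1 3 0 4 1 3 0 3 1 3 0 3 1 3 0 3 1 3 0 3 0 3 1 3 0 4 0 3 1 3 0 3 0 3 0 3-1 3 0 3 0 3-1 3 0 3-1 3-1 4-1 3-1 3-1 3-1 3-2 3-1 3-2 3-1 3-1 3-2 3-1 4-2 3-1 3-1 3-1 3-1 3 0 3-1 3 0 3 0 3 0 3 1 4 1 3 1 3 1 3 1 3 2 3 2 3 1 3 2 3 3 3 2 3 2 3 2 4 3 3 2 3 2 3 3 3 2 3 2 3 2 3 3 3 2 3 2 3 1 4 2 3 1 3 2 3 1 2 1"/></svg>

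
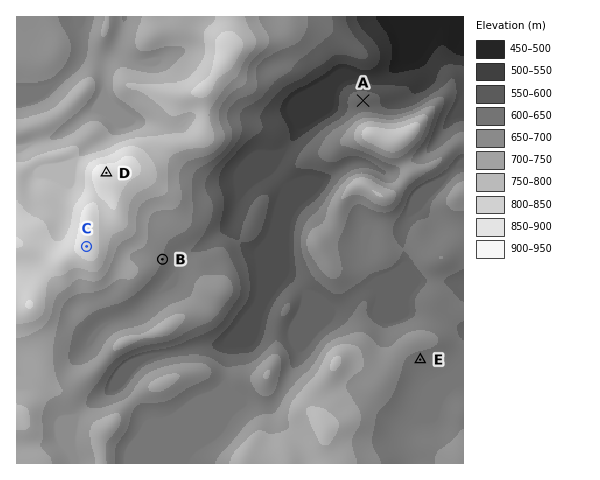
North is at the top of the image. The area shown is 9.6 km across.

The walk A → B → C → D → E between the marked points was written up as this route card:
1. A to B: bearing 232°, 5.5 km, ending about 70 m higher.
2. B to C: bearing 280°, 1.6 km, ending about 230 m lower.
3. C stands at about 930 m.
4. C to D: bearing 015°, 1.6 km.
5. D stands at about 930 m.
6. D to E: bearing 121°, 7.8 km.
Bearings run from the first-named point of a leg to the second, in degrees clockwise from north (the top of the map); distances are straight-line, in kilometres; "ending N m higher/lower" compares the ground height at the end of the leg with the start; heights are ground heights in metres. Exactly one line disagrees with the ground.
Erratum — Line 2: it should read "ending about 230 m higher".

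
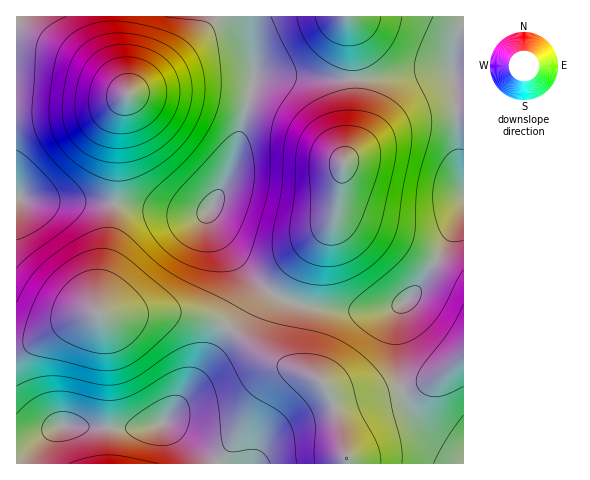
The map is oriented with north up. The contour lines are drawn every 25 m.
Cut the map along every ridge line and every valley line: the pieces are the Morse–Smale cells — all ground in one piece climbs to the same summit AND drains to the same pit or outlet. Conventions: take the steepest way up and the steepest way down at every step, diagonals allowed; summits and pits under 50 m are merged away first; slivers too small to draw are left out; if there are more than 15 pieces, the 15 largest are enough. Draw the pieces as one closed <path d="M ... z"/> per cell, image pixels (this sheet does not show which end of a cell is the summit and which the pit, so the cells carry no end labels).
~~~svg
<path d="M171 312l-53 4-28-2-26 10-39 22-8 1-1 100 12-2 24-15 11-4 77 2 22-5 15 23 4 18 166-1-11-52-5-14-10-16-12-7-40-16-35-27-17-9-23-7z"/><path d="M447 70l-16 0-41 7-36 3 2 23-3 27-10 36-9 50-9 15-31 34-20 30 16 7 23 6 56 3 28-5 7-3 14-15 17-24 29-55 0-24-6-30-2-66-2-15z"/><path d="M251 16l-139 1 3 37 13 38-7 18-3 20-2 74 70 10 18-1 7-5 19-35 24-92z"/><path d="M284 76l-25 0-5 2-24 95-21 38 7 19 16 23 28 31 12 10 3-1 25-35 25-27 9-15 9-50 9-29 4-34 0-21-2-3-39 0z"/><path d="M111 16l-95 1 1 180 24 5 74 1 3-73 3-20 7-18-13-38z"/><path d="M463 210l-32 60-13 18-14 15-21 7-50 0-36-6-23-9-15 32 0 13 5 11 10 9 35 14 12 7 14 25 82-20 23-11 24-19z"/><path d="M120 204l-4 0-2 4-5 38-11 54 0 13 20 3 53-4 29 4 30 13 28 22 14 8-12-16-1-16 15-33-10-6-32-35-16-23-7-19-10 3-13 0z"/><path d="M19 197l-3 0 1 150 8-1 52-28 21-5 0-13 11-54 6-39 0-3-7-1-67-1z"/><path d="M463 357l-23 18-16 9-88 22-2-2 13 59 116 1z"/><path d="M463 16l-114 0 5 62 27 0 50-8 16 0 4 1 3 6 9 1z"/><path d="M348 16l-96 0 0 37 2 24 30-1 31 3 39 0-1-31z"/><path d="M162 423l-22 5-81-1-31 18-11 3-1 15 164 1 1-6-4-12z"/><path d="M455 77l-1 3 3 25 1 50 5 29 1-106z"/>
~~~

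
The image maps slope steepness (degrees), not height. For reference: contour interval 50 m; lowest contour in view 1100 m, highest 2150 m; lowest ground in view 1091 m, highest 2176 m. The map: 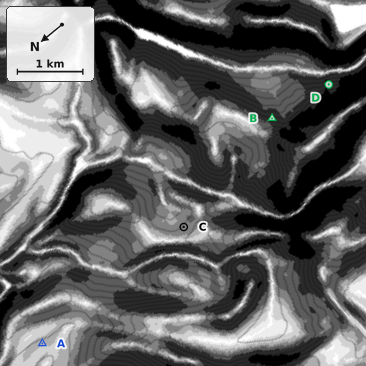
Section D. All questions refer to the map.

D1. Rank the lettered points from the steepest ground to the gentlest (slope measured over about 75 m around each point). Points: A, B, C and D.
D B C A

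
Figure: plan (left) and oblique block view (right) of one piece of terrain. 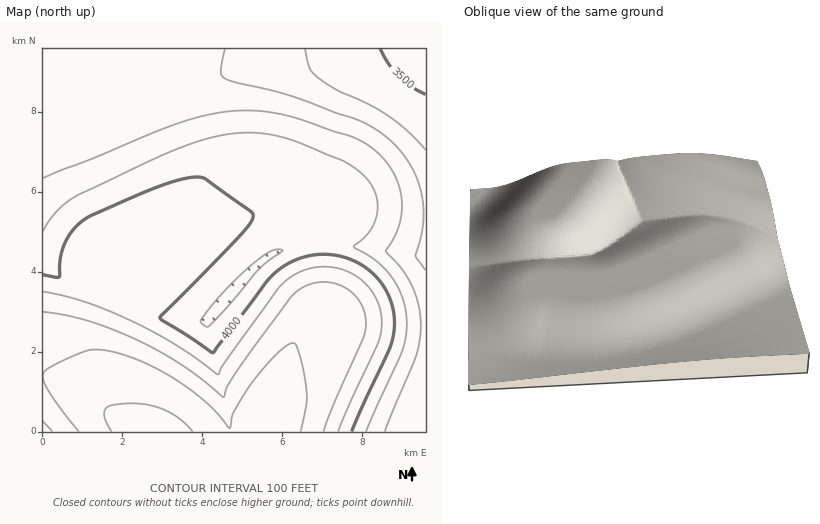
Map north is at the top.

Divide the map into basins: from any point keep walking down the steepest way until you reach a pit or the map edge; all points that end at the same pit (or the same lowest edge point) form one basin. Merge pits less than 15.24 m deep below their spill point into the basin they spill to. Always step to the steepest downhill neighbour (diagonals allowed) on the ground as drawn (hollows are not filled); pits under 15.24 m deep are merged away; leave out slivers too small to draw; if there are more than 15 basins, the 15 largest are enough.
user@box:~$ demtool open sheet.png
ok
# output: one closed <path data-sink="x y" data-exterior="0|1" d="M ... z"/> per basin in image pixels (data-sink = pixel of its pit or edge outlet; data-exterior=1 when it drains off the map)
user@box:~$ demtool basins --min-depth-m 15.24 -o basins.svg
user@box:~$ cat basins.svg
<path data-sink="426 48" data-exterior="1" d="M426 48l-384 0 0 328 14 3 18 9 40 27-6-13-13-48 3-24 15-38 3-3 8 0 10-5 72-47 32-17 22-8 24 0 30 7 6 5 2 10 1 62-2 8-11 12-36 64-22 52 174 0z"/><path data-sink="232 292" data-exterior="0" d="M276 211l-16 1-22 8-32 17-72 47-10 5-8 0-3 3-15 38-3 24 16 56 27 22 114 0 22-52 36-64 11-12 2-8-1-62-3-12-7-4z"/><path data-sink="42 432" data-exterior="1" d="M48 377l-6 1 0 54 95 0-53-38z"/>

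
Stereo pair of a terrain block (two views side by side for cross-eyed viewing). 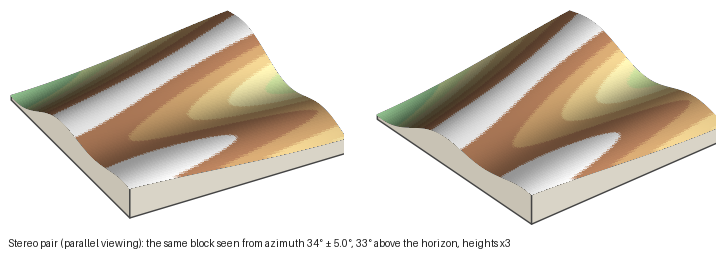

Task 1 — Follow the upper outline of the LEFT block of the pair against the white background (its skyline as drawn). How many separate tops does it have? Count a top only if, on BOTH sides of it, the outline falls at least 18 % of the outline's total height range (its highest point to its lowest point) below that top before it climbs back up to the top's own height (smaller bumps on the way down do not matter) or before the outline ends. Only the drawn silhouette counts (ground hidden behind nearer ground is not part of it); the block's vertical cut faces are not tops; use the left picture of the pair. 1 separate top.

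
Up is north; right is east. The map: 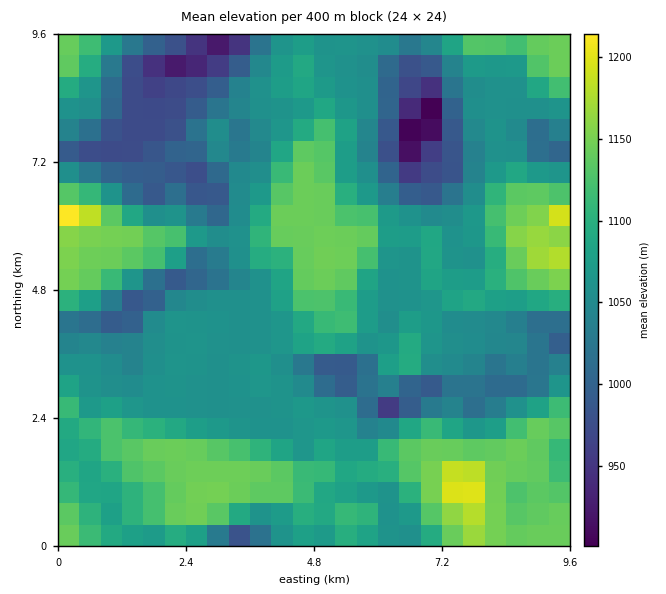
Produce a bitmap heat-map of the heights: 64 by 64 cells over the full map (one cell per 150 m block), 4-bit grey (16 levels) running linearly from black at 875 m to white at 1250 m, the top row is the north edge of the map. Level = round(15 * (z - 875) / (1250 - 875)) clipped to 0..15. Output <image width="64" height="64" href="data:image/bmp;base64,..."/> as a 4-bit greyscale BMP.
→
<image width="64" height="64" href="data:image/bmp;base64,Qk12CAAAAAAAAHYAAAAoAAAAQAAAAEAAAAABAAQAAAAAAAAIAAATCwAAEwsAABAAAAAAAAAAAAAAABEREQAiIiIAMzMzAERERABVVVUAZmZmAHd3dwCIiIgAmZmZAKqqqgC7u7sAzMzMAN3d3QDu7u4A////ALuqmZiId3iHdmVDNEZ3iIh4iIiIh3d3iaq7u7u6u7u7u7qZmZiIiZmZh2VERneIiIiZmYiHd3iau7zLu7u7u7u7upmImZmaq6qph2VWd3iYiJqqmYd3eJu7vMu7u7u7u7uqmIiJmaq7u7qph3d3iJmYmaqph3eJq7vMy7u6qru7qqmYiJqqq7u7u7qpiIiImpmJqpiHd4qrzMzLu6qqu7uqmYiImaqru7u7u7qpmpmZmYiZiHd4mrvM3cu7qqq7uqmZiImZmqq7u7u7u7u7uqmYiIiHd4iru93d27uqqruqmZmImZmaqru7u7u7u7u7qpiIiId4iau7ze7bu6qquqqZmYiaqqqqu7u7u7u7u7uqqYiJmIiau7vN7tu7uqu6qZmZiJqqqru7u7u7u7u7qpmqmJmZmaq7u83dy7u7u6qpmYiJmqqru7u7u7u7uqqZiJqpiZmqqru7vMu7u7u7qqmZiJmqqru7u7u7u7qqmYiIiZiIiZqru7u7u7u7u7uqmZiJmqqqu7u7u6qqqZiIiHeImIeIiaqru7uqqqu7u6qZmImqqqqqqqqqmZiIiIh3d4iId3d4maqqqpmZmqu7uqmYiaqqqpmZmIiIh3d3d3eIiIiHd3eImqqYiIiImru7qqmJmqqZiIiId3d3d3d3eIiIiIdlVneJmYh3d3iKq7u7qYiJmYiHd3d3d3d3d3eIiIiId1M0VneId3Znd4iZqquqiIiIh3d3d3d3d3d3d3iIiId3ZDI0RWZ3ZVZnd4iImqmId3d3d3d3d3d3d3d4iId3d3d2VDNERWZlVVVmd3iJmYh3d3d3d3d3d3d3iIh3d3ZVVmd2VEREVmVlVVVWd4iIiHd3d3d4d3d3d3iIh3d2VUREVnd2VVVmZmZlVVVneHiHd3dnd3iId3d3eIiHd2VERERGeJh2Zmd3ZmZmZlZ3d3d3d3Z3eIiHd3d4iHd3ZURERFZ4mYh3d3dmZmd2Vnd3d3d3d3d3iIh3d3eId3d2ZVVmd4iamId3d3dmZ3dlZ3d3d3d3d3d4iHd3d3d3eIiId3d3iJmYh3d3d3Znd2VWd3d3dmd3d3iId3d3d3iIiZmZiHd4iJh3d3d3d3d3ZEVWZmZlVnd3eIh3d3d3eIiJqpqYh3d4mYd3d3d3d3ZURVVVVVRVd3eIiHd3d3d4iImqmqmHd3iZh3d3d3d3ZVVVdmZlVERXd4h3d3d3d3eImZmaqYd3d4iHd3d3d2ZmZmd4d3ZUREZ3iHd3d3d3d4iaqaqpiHd3eHd4iId3d3d3d5mYh2VURFd3d3d3d3eIiaqqqpmId3d3eIiZmIiIiIiZqqmYd2VERWd3d3d3d4iau7qqmIh3d3iIiZmZmZmaqqq7uqqYdlVEVWZnd3d3iJq7u7qph3d3eIiZiJmZqqu7u7u7u6mIdlREVVVmd3d4mru7u7qId3d4mIiIiJmqu7u7y7u7uqmIdlRERVZ3d3iKu7u7uph3d3iYh3d4maq7u8zLu7u7uqqZdlRWZ3iIiJq7u7u7qId3eJmHd3iaq7vMzLu7u7u7u7qpdmZ3eJqpmru7u7u5h3d4mYd3eJq7vN3Mu7u7u7u7u7qXd3d4irqqu7u7u7qId4iYh3d4mrvNzLu7u7u7u7u7uph3d3eKu7u7u7u7upiIiZiHeIibu8y7u8zMu7u7qpmZh3d3d4m7u7u7u7u6mIiJiHd4iKu7u7vM7t3Lu6qYiIh3Zmd3iau7u7u6q7qYeIiHd3iJq7u7vN3u7cu6mHd3d3ZVVneJq7u7u7qqqph3d3d3d4iru7u83t3cupiHZmd3ZURGd4iru7u7upiZl2d3Zmd3eKu7u7zMu7uph3ZVVmZURFZ3eJq7u7u6iIiGVVVVZ3d4q7u7u7uqmYh2VURFVVREV3d3iru7u7mHeHZERERWZ3iaqrqpmoiHd2ZVRERERERXd3eJq7u7qYd3dUREREVWd4maqYiIh3dmVVVVVERERGd3d4mru7qod3d1M0RERFZ3iImIh4h3ZVRERFVVVERFZ3Z3iau7uph3d2QyNEREVnd4iId3d2VERERERFVVVFZ3Zmd4mru6mHd2ZCEjRERWd3eId2ZmRERERERERVVVZ3dlZ3iau6qoh3ZUISM0RFZ3d3d2VVVVVEREREREVVZ3d2VneIqqqqmHdlQhEiNEVnd3d2VEVXZlVEREREREVnd3Zmd3iZmqqYd2ZCEREkRnd4d3ZVVmd3dlRERERERWd3dmd3eIiJqph3dkMhESNWd3h3dmZ3d3d3ZURERERFVndmZ3d3iImZiHd2UyERE1d3d3d3d3d3d3d1RERERERVZmd3d3eIiJiHd3ZUMhETV3d3d3d3d3iHd3ZEREREREVWZ3d3eIiIiId3dlRDISRnd3d3d3eIiIh3dkRERERERFVnd3eIiIiIh3d2VEMhNGd3d3d3iJmZmId2REQzRERERWd3d4iZiIh3d3ZURDNFZ3d3d3eJqqqpiHZERDMzREREVnd3iZmIiHd3dlREREVnd3d3eJq7u6qYdlREMiIzM0RFZ3eImYiHd3d2VEREVnd4h3d4q7u7uqmHVEQyEREiM0RWd4iZiHd3d3ZVRERWd4mIiImru7u7qYd1REMiIRESM0V3eImHd3d3d3ZVVWd4mpmZmqu7u7upmHdlVEQzIhEjRWd4iId3d3d3d2ZneImrqqqqu7u7uqmYh3dmZlVEMiJEZ3iIh4iIh3d3d3eJmru7uqq7u7"/>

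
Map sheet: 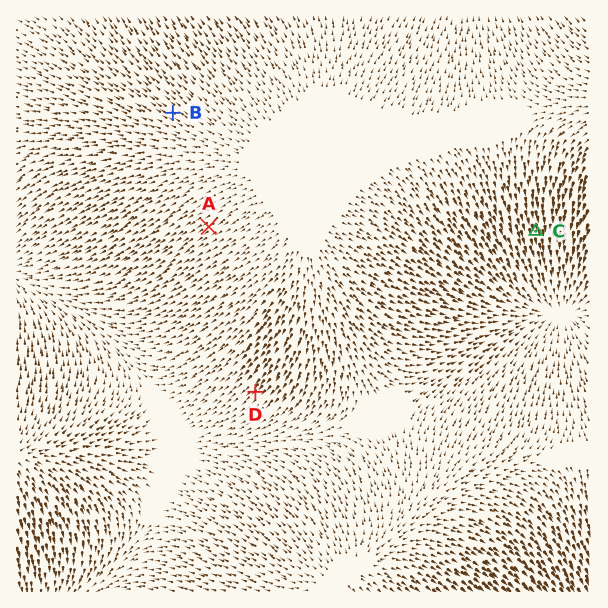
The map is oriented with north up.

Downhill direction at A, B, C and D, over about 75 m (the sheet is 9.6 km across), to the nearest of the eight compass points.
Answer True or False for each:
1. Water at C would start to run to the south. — True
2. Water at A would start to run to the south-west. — True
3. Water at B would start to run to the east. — False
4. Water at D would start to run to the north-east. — False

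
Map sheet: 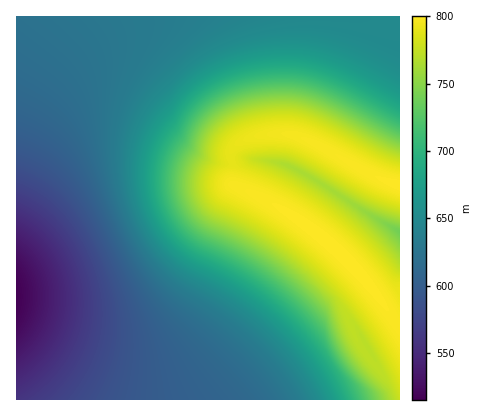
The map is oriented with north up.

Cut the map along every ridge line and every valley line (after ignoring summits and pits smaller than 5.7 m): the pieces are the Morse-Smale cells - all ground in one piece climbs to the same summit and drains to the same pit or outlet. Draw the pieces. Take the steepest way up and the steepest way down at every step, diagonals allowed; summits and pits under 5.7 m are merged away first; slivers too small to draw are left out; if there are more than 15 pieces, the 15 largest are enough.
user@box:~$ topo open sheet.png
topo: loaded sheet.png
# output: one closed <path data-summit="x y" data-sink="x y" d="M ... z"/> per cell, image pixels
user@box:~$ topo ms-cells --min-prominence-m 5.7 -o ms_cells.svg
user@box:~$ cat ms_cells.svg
<path data-summit="334 248" data-sink="16 296" d="M110 107l-16 0-12 4-14 9-10 10-19 28-23 50 0 192 384 0 0-72-40-54-28-29-30-23-36-22-30-14-4-4 0-19-10 1-18-5-60-40z"/><path data-summit="400 186" data-sink="16 296" d="M366 16l-350 0 0 192 23-50 15-24 18-17 10-6 12-4 16 0 26 8 20 11 42 30 18 7 14 1 3-16 13-9 22-5 22 0 20 7 70 38 20 6 0-153z"/><path data-summit="334 248" data-sink="400 232" d="M248 158l-16 6 1 20 49 25 50 36 39 41 29 41 0-95-38-22-50-32-24-13z"/><path data-summit="400 186" data-sink="400 232" d="M290 134l-22 0-22 5-13 9-2 12 3 3 14-5 40 7 34 19 54 35 24 11 0-45-20-6-70-38z"/><path data-summit="334 248" data-sink="16 296" d="M400 16l-33 0 33 15z"/>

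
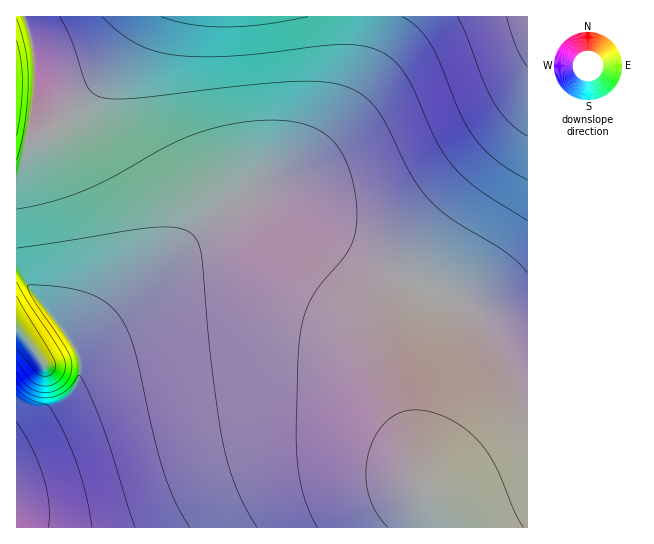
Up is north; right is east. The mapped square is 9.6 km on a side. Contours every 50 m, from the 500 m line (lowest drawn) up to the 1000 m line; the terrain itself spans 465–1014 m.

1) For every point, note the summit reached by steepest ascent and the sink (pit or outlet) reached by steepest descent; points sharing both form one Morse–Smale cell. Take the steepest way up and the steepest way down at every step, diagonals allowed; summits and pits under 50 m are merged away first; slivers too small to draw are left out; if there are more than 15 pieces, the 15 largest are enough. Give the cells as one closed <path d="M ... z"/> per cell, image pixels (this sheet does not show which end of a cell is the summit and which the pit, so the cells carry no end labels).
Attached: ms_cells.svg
<path d="M527 16l-502 1 10 37 0 40-8 48 0 27 16 80 0 54 17 22 17 26 3 8 0 19-5 12-10 11-49 32 1 95 511-1z"/><path d="M17 271l0 161 48-31 10-11 5-12 0-19-4-10-53-74z"/><path d="M25 16l-9 1 0 253 7 5 19 28 2-14-1-40-16-80 0-27 8-48 0-40z"/>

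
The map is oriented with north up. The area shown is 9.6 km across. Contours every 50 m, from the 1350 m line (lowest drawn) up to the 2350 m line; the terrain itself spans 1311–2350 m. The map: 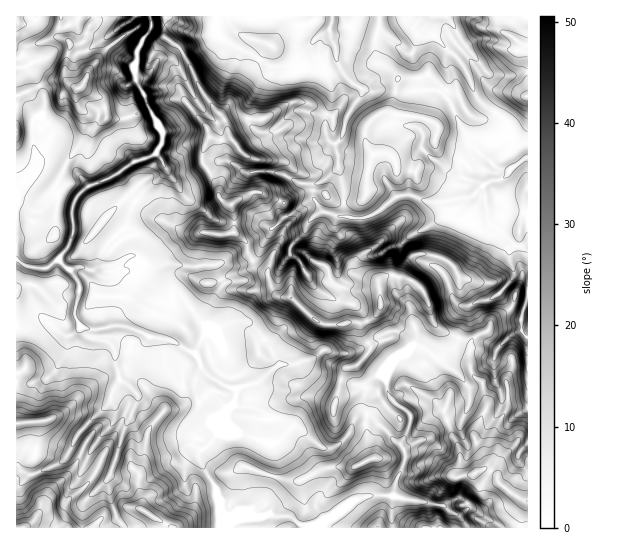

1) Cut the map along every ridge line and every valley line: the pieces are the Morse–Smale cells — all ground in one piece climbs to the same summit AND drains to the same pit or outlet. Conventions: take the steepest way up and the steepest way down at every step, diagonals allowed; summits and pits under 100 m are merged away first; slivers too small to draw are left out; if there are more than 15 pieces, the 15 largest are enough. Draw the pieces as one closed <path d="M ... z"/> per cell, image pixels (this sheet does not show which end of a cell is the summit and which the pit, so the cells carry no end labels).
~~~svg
<path d="M379 16l-213 0-2 21 18 12 32-16 1-2 15 13 21 9 22 14-12 14-12 22 0 20 8 8 12 1 5-3 21-18 26 4 4 4 0 14 3 6 8 7 3 21-14 13-8 4-18-1-9 6-7 8-4 8 0 6 4 6 8-2 19-15 4 0 9 12 12 4 27 3 16-7 13-12 12-5 7 0 23 8 28-4-2 10-15 13-9 44 12 12 6 21 6 6 10 1-2 17-11 22-15 12-6 0-9-8-13-4-7 8-9 4-5 5-7 14-6-1-8 4-4 8 8 4 2 3-5 4-5 16 4 2 30 29 4 8-2 14-8 18-1 11 49 9 10 8 5 2 9 13 60 0 1-370-6 2-13 11-12-3-5-7 19-15-3-19-11-14-8 6-16-2-8-7-8-17-12-4-16-14-10 4-21 0-9-11-7-3-5-4-2-11z"/><path d="M410 195l-15 2-17 15-16 7-27-3-12-4-9-12-4 0-19 15-8 2-12 13-12 24-7 7 6 7 10 5 3 13 7 10 13 1 28 26 39 0 2 2 3 10 8 14-14 16-12 4-5 13-2 15 23-9 5 0 2-6 11-7 6 1 7-14 5-5 9-4 7-8 13 4 9 8 6 0 15-12 11-22 2-17-10-1-6-6-6-21-12-12 9-44 15-13 2-10-28 4z"/><path d="M157 153l-23 8-20 15-21 8-13 9-8 16 1 24-4 12-12 16-10 7-13 0-18-7 0 66 10 0 12-7 7 0 16 13 9 3 11-9 8 2 12 0 20-4 17 6 12 6 24 4 11 8 11 5 5 15-6 13 0 8 5 15 14 14 19-14 4-16 21-6 21-18-10-19-20-23-15-2-27 12-2-19 18-29-7-19-29 1-10-3-15 0-12 3-13-10-7-1-16 9-19 4 4-6 2-10 7-10 17-14 6-19 5-9 29-28 0-6z"/><path d="M149 16l-52 0-9 13-3 10-6 5-10 1-5 26 5 13-4-4-12 0-37 17 0 162 11 8 20 1 12-9 9-12 5-14-1-24 9-17 12-8 21-8 20-15 20-6 7-10 2-12-18-32 0-4-10-22 2-25 15-25z"/><path d="M251 260l-10 5-11 0-5-2-10 2 8 20-18 29 2 19 27-12 15 2 20 23 10 19-21 18-13 2-9 5-1 12-10 9 0 8 13 14 24 8 13 2 18-16 2 0 26 20 12 1 5-3 13-14 2-10 8-12 4-15 0-5-4-1-24 11 6-25 3-6 11-3 10-10 4-9-8-11-5-12-36 1-12-8-19-19-13-1-7-10-3-13-10-5z"/><path d="M181 51l-8 6-14 2-14 18-9 1 9 19 0 4 18 32 0 8-7 12 9 14 0 6-29 28-5 9-6 19-8 6-13 14-9 20 19-4 16-9 7 1 13 10 12-3 36 3 23-4 20 2 11-6-4-6-3-12-12-10 2-14-3-12-7-2-6-6-2-12-14-22 1-16 6-10 8 3 13-2-4-13-4-8-7-6-15-20-10-25z"/><path d="M121 325l-20 4-14 0 4 8 16 4 6 6 7 32-8 14-3 10-30 30-12 24-6 6-28 12-6 0-6-4-5 0 1 57 107-1-8-10-9-36 9-22 8-30 12-24 2-9 43 32 13 3 16-7 5-5-11-9-7-11-2-17 6-16-6-13-10-4-11-8-24-4-12-6z"/><path d="M215 31l-1 2-31 15-2 3 10 15 10 25 15 20 7 6 4 8 4 13-13 2-8-3-6 10-1 16 14 22 2 12 6 6 7 2 3 12-2 14 12 10 3 12 5 7 6-6 12-24 12-12-4-7 0-6 4-8 16-14 18 1 8-4 14-13 0-10-3-11-9-9-2-18-4-4-26-4-26 21-10 0-8-6 0-27 10-18 12-14-22-14-21-9z"/><path d="M138 396l-2 9-12 24-8 30-9 22 4 21 6 17 8 9 50 0 17-14 4-13 0-14 13-9-9-16-1-8 13-12 7-9 6-20-7 3-8 8-19 7-16-6z"/><path d="M81 327l-4 5-9 5-1 16-11 17-7 7-19 7-14-1 1 88 16 4 28-12 6-6 12-24 32-32 1-8 8-14-5-18 0-11-8-9-16-4-5-9z"/><path d="M497 16l-75 0-7 10 3 9 17 2 25 24 20 41 15 11 6-11 8-7 19 0 0-49-5-1-12-9-9-4-3-5z"/><path d="M421 16l-41 1-5 25 2 19 12 7 9 11 21 0 10-4 16 14 12 4 8 17 8 7 18 0 4-4-13-9-5-6-8-21-9-16-25-24-14-1-5-3-1-7z"/><path d="M367 415l-2 11 3 21 4 11-17 9-29 1-21 10 12 19-1 9 9 14 5-1 28-20 17-4 18 0 4-18 8-18 0-6-2-6-32-31z"/><path d="M225 417l-9 20-17 17 1 8 10 17 8-6 12 0 11-6 5 0 39 13 14 1 6-3-12-23-11-11-15-1-21-8-5 0-14-13z"/><path d="M61 16l-45 1 1 79 36-16 14 1-3-10 5-20 0-9-10-8z"/>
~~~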